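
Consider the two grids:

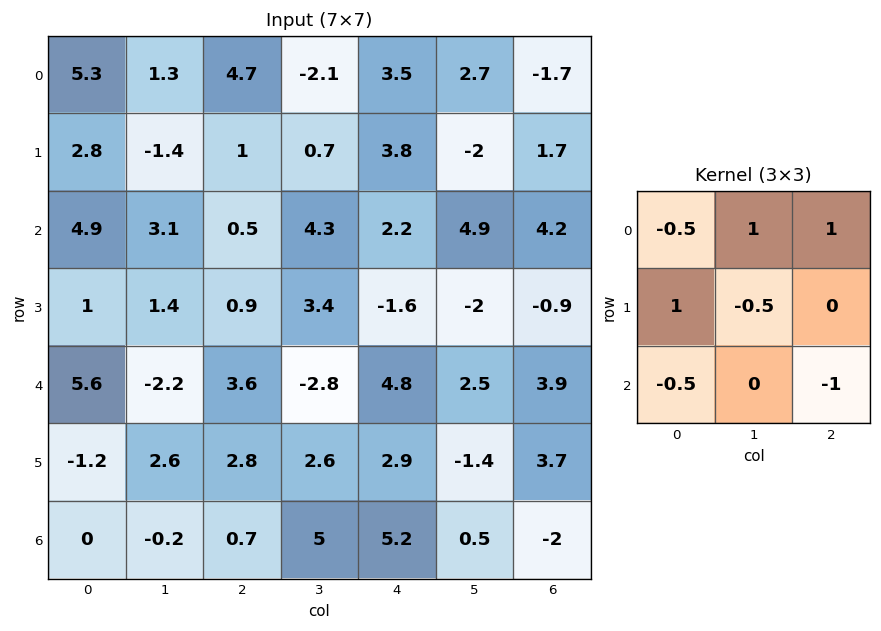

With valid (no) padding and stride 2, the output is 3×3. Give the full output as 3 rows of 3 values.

3.9 -2.75 -1.25
-4.95 -1.15 1.1
-4.6 -3.85 7

Output[0,0]: The receptive field on the input at this output position is [5.3 1.3 4.7 / 2.8 -1.4 1 / 4.9 3.1 0.5]. Elementwise product with the kernel and sum: 5.3·-0.5 + 1.3·1 + 4.7·1 + 2.8·1 + -1.4·-0.5 + 4.9·-0.5 + 0.5·-1.
Output[0,1]: The receptive field on the input at this output position is [4.7 -2.1 3.5 / 1 0.7 3.8 / 0.5 4.3 2.2]. Elementwise product with the kernel and sum: 4.7·-0.5 + -2.1·1 + 3.5·1 + 1·1 + 0.7·-0.5 + 0.5·-0.5 + 2.2·-1.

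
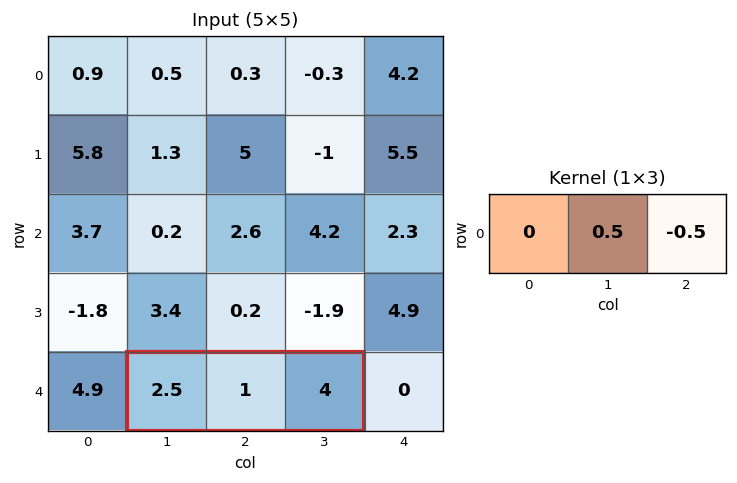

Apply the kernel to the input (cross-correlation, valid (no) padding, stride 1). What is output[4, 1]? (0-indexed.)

-1.5

The receptive field on the input at this output position is [2.5 1 4]. Elementwise product with the kernel and sum: 1·0.5 + 4·-0.5.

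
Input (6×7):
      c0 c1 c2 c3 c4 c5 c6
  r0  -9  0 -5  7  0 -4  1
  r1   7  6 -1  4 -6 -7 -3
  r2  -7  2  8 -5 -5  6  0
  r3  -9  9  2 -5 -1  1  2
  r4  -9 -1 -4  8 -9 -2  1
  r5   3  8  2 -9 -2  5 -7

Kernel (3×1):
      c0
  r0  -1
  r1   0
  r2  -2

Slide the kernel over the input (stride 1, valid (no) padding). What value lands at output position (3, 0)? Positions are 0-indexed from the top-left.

3

The receptive field on the input at this output position is [-9 / -9 / 3]. Elementwise product with the kernel and sum: -9·-1 + 3·-2.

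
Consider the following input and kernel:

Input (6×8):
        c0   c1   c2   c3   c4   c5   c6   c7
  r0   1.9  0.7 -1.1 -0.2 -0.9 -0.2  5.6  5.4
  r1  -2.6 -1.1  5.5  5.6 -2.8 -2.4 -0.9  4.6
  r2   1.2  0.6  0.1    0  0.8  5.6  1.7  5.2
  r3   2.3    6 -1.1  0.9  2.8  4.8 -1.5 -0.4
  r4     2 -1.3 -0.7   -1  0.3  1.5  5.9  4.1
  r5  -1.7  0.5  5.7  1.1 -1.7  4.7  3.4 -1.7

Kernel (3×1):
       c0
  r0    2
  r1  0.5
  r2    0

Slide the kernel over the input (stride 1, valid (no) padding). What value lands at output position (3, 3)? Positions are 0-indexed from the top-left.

1.3

The receptive field on the input at this output position is [0.9 / -1 / 1.1]. Elementwise product with the kernel and sum: 0.9·2 + -1·0.5.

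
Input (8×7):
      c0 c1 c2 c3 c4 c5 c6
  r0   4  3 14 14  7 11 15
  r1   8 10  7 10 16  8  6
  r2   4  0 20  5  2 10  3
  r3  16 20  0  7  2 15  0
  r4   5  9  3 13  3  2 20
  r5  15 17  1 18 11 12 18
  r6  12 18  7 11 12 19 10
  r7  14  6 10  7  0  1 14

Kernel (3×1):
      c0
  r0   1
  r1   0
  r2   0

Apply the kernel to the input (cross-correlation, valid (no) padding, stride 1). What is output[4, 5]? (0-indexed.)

2

The receptive field on the input at this output position is [2 / 12 / 19]. Elementwise product with the kernel and sum: 2·1.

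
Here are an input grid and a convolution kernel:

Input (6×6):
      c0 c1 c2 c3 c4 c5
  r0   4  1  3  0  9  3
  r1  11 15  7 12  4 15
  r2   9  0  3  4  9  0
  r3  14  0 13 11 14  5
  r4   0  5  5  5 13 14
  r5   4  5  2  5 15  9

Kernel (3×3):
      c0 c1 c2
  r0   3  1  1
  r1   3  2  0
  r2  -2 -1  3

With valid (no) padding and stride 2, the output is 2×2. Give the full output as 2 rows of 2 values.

70 80
82 107

Output[0,0]: The receptive field on the input at this output position is [4 1 3 / 11 15 7 / 9 0 3]. Elementwise product with the kernel and sum: 4·3 + 1·1 + 3·1 + 11·3 + 15·2 + 9·-2 + 0·-1 + 3·3.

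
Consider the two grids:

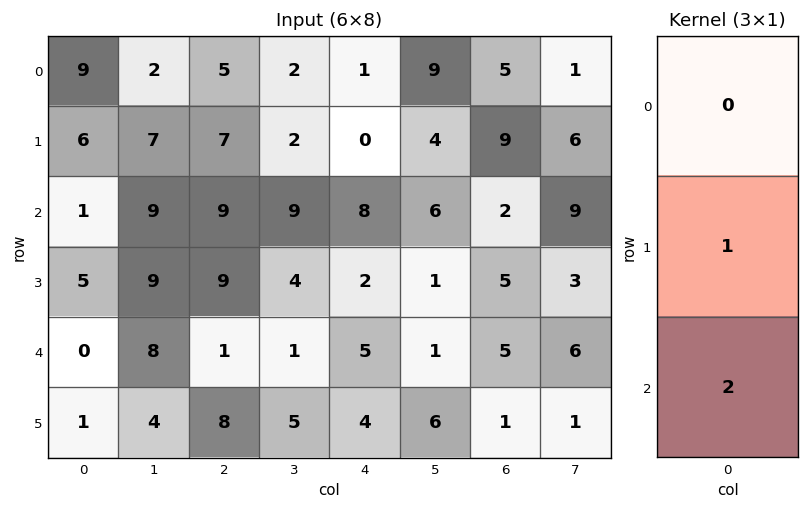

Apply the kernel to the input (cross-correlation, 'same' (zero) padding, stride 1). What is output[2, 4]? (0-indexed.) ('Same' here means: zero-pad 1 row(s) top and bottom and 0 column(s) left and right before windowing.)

12

The receptive field on the zero-padded input at this output position is [0 / 8 / 2]. Elementwise product with the kernel and sum: 8·1 + 2·2.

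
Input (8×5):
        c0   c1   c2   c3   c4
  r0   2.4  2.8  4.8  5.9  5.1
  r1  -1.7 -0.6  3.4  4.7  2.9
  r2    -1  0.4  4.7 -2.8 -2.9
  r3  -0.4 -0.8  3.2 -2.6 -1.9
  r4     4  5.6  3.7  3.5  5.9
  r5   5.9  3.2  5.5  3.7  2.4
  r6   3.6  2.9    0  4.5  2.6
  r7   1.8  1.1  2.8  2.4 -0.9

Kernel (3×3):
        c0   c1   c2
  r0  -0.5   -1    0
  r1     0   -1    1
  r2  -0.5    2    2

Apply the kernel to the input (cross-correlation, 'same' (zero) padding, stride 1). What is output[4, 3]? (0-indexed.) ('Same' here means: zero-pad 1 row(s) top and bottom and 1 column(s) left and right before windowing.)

The receptive field on the zero-padded input at this output position is [3.2 -2.6 -1.9 / 3.7 3.5 5.9 / 5.5 3.7 2.4]. Elementwise product with the kernel and sum: 3.2·-0.5 + -2.6·-1 + 3.5·-1 + 5.9·1 + 5.5·-0.5 + 3.7·2 + 2.4·2.

12.85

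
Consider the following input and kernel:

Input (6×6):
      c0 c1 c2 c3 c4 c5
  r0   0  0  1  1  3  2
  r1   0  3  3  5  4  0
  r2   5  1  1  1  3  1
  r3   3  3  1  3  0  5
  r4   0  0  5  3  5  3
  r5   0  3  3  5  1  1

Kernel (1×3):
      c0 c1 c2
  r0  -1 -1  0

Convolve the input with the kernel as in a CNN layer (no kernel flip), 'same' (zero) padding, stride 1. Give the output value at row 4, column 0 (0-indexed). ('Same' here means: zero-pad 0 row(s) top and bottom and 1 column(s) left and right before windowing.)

The receptive field on the zero-padded input at this output position is [0 0 0]. Elementwise product with the kernel and sum: 0·-1 + 0·-1.

0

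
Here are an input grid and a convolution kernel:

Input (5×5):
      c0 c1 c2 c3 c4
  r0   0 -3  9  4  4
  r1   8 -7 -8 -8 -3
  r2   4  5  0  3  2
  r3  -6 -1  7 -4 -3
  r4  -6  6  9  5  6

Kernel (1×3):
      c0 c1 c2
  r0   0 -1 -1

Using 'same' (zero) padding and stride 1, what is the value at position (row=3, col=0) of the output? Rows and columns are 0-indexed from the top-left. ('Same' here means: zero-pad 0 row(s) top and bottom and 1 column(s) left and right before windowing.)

The receptive field on the zero-padded input at this output position is [0 -6 -1]. Elementwise product with the kernel and sum: -6·-1 + -1·-1.

7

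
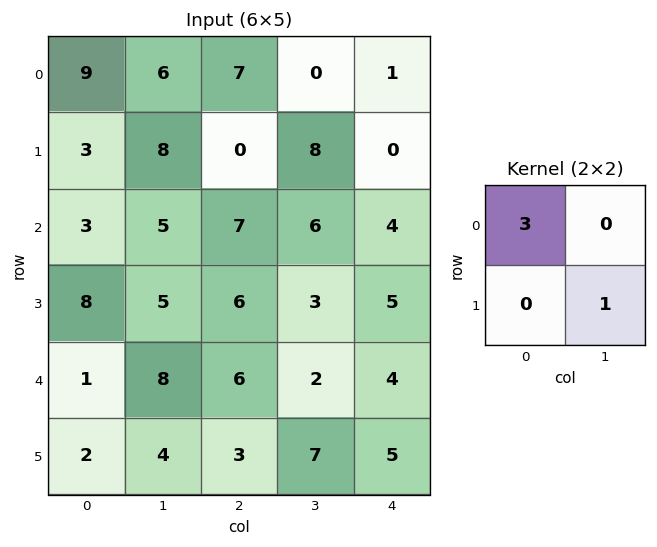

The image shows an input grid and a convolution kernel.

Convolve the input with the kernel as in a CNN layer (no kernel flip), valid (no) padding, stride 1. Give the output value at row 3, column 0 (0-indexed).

32

The receptive field on the input at this output position is [8 5 / 1 8]. Elementwise product with the kernel and sum: 8·3 + 8·1.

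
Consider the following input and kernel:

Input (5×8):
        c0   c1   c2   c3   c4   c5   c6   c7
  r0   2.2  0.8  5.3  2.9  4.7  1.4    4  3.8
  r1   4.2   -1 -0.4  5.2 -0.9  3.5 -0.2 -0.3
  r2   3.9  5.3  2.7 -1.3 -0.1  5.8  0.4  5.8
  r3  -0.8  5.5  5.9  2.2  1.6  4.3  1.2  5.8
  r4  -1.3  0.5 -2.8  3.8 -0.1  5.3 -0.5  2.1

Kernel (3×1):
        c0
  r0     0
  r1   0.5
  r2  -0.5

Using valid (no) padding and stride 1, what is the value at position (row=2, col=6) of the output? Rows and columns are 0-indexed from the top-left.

0.85

The receptive field on the input at this output position is [0.4 / 1.2 / -0.5]. Elementwise product with the kernel and sum: 1.2·0.5 + -0.5·-0.5.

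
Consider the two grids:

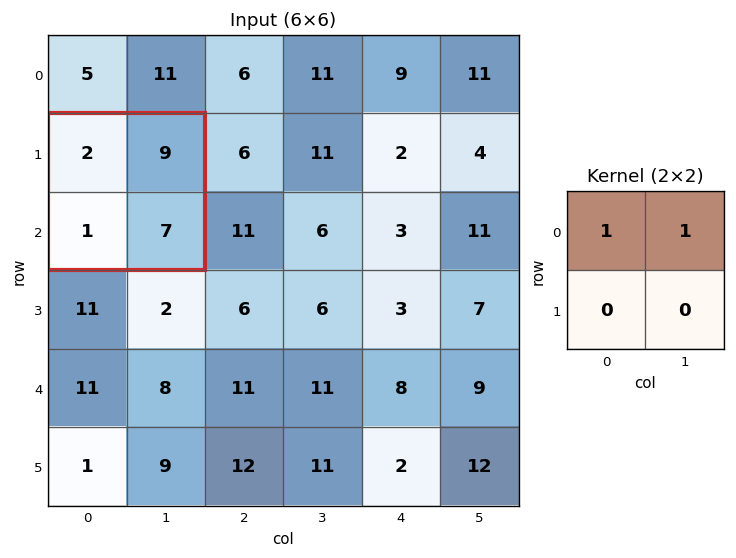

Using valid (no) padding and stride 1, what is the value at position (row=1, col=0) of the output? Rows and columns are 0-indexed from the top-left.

11

The receptive field on the input at this output position is [2 9 / 1 7]. Elementwise product with the kernel and sum: 2·1 + 9·1.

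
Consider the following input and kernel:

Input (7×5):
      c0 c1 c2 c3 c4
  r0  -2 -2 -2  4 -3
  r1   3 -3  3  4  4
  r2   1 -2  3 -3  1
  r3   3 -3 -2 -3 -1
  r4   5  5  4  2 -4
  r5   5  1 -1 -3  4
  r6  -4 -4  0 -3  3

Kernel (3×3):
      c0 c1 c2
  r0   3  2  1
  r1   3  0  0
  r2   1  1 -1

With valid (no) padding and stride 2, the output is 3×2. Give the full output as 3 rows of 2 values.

Output[0,0]: The receptive field on the input at this output position is [-2 -2 -2 / 3 -3 3 / 1 -2 3]. Elementwise product with the kernel and sum: -2·3 + -2·2 + -2·1 + 3·3 + 1·1 + -2·1 + 3·-1.
Output[0,1]: The receptive field on the input at this output position is [-2 4 -3 / 3 4 4 / 3 -3 1]. Elementwise product with the kernel and sum: -2·3 + 4·2 + -3·1 + 3·3 + 3·1 + -3·1 + 1·-1.

-7 7
17 8
36 3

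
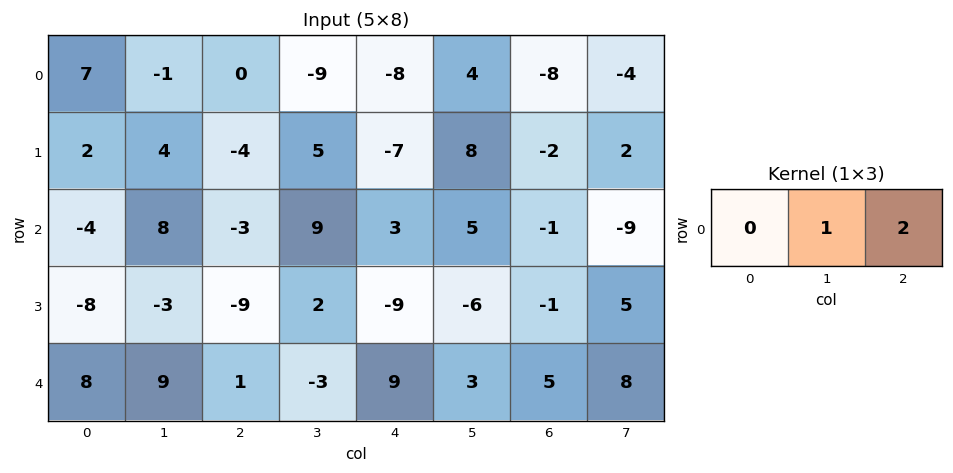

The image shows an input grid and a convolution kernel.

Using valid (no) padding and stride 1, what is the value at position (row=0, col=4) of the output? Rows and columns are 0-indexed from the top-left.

-12

The receptive field on the input at this output position is [-8 4 -8]. Elementwise product with the kernel and sum: 4·1 + -8·2.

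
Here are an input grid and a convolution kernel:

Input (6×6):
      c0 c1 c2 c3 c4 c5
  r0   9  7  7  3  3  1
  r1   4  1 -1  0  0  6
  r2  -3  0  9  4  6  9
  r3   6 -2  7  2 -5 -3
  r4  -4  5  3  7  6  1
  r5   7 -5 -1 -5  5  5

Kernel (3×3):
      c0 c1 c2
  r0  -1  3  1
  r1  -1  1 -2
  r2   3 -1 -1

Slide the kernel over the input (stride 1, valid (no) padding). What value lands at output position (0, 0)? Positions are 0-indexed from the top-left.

The receptive field on the input at this output position is [9 7 7 / 4 1 -1 / -3 0 9]. Elementwise product with the kernel and sum: 9·-1 + 7·3 + 7·1 + 4·-1 + 1·1 + -1·-2 + -3·3 + 0·-1 + 9·-1.

0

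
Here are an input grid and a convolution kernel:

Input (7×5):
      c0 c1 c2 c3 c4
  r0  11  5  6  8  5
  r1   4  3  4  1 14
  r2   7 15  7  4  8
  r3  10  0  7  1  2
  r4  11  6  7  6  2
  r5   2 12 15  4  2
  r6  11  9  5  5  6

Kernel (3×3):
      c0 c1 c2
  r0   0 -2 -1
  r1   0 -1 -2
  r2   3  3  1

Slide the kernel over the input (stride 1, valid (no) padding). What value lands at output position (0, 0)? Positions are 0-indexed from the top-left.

The receptive field on the input at this output position is [11 5 6 / 4 3 4 / 7 15 7]. Elementwise product with the kernel and sum: 5·-2 + 6·-1 + 3·-1 + 4·-2 + 7·3 + 15·3 + 7·1.

46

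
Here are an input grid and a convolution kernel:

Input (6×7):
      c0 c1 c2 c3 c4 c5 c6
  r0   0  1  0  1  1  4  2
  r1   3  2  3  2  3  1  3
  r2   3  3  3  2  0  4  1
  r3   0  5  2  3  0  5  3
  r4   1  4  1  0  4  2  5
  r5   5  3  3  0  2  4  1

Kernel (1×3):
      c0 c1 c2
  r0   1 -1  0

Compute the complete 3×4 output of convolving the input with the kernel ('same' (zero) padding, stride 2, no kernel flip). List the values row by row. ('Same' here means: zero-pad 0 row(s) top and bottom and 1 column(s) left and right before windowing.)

Output[0,0]: The receptive field on the zero-padded input at this output position is [0 0 1]. Elementwise product with the kernel and sum: 0·1 + 0·-1.
Output[0,1]: The receptive field on the zero-padded input at this output position is [1 0 1]. Elementwise product with the kernel and sum: 1·1 + 0·-1.

0 1 0 2
-3 0 2 3
-1 3 -4 -3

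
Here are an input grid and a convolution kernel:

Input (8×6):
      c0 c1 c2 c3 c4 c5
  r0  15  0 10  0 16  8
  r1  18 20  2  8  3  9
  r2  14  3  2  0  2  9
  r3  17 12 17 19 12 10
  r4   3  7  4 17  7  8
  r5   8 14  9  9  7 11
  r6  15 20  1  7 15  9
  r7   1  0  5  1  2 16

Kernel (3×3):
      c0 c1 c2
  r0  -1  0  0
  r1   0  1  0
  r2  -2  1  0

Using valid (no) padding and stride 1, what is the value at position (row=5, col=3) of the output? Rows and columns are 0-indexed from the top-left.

6

The receptive field on the input at this output position is [9 7 11 / 7 15 9 / 1 2 16]. Elementwise product with the kernel and sum: 9·-1 + 15·1 + 1·-2 + 2·1.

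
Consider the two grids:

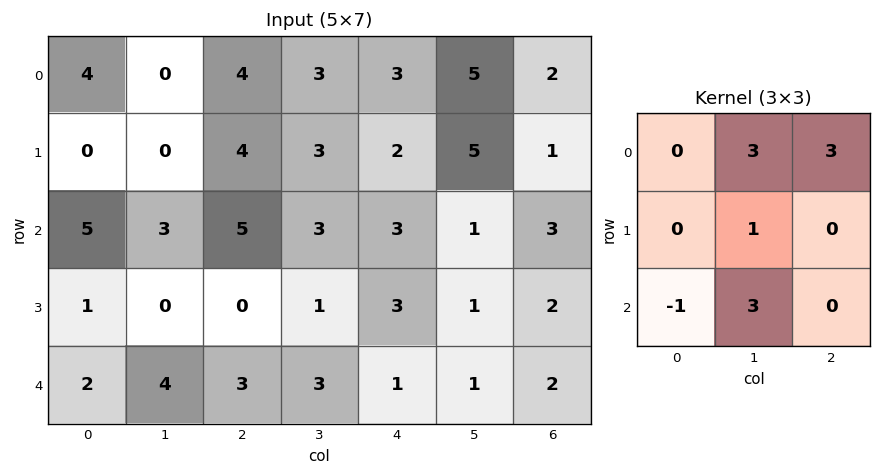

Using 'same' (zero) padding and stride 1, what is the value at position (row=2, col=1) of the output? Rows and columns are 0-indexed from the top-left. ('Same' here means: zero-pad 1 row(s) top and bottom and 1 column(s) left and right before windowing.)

14

The receptive field on the zero-padded input at this output position is [0 0 4 / 5 3 5 / 1 0 0]. Elementwise product with the kernel and sum: 0·3 + 4·3 + 3·1 + 1·-1 + 0·3.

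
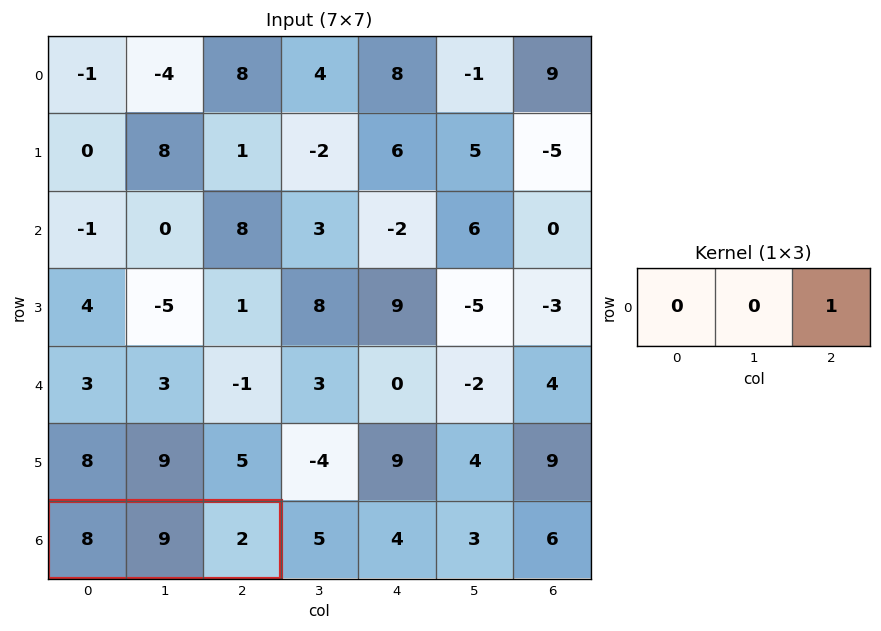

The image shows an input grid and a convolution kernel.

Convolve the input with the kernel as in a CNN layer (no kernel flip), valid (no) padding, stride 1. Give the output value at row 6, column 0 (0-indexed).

The receptive field on the input at this output position is [8 9 2]. Elementwise product with the kernel and sum: 2·1.

2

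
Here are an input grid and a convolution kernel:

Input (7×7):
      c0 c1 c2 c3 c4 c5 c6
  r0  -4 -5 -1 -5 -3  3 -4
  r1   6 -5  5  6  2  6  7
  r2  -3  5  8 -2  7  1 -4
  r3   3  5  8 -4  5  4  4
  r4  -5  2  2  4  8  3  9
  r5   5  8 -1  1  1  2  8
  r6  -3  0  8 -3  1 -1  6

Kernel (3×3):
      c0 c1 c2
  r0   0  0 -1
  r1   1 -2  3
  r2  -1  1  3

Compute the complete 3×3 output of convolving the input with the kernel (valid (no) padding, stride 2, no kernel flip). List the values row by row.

Output[0,0]: The receptive field on the input at this output position is [-4 -5 -1 / 6 -5 5 / -3 5 8]. Elementwise product with the kernel and sum: -1·-1 + 6·1 + -5·-2 + 5·3 + -3·-1 + 5·1 + 8·3.
Output[0,1]: The receptive field on the input at this output position is [-1 -5 -3 / 5 6 2 / 8 -2 7]. Elementwise product with the kernel and sum: -3·-1 + 5·1 + 6·-2 + 2·3 + 8·-1 + -2·1 + 7·3.

64 13 -3
22 50 35
11 -16 28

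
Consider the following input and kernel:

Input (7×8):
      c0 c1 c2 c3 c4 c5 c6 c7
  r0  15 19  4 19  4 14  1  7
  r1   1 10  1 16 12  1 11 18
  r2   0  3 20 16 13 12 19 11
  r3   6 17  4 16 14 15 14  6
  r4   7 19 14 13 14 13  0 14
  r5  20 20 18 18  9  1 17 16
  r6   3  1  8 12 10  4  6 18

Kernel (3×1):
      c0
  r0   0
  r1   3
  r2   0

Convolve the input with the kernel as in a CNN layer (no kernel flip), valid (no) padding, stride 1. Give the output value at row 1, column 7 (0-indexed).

The receptive field on the input at this output position is [18 / 11 / 6]. Elementwise product with the kernel and sum: 11·3.

33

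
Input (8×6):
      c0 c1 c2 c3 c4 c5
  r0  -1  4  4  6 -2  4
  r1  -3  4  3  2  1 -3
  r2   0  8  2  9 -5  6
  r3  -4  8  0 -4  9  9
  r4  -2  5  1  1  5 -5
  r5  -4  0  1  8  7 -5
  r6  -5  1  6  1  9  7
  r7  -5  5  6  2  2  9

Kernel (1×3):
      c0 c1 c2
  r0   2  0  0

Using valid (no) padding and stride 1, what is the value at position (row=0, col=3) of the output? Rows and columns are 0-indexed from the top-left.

12

The receptive field on the input at this output position is [6 -2 4]. Elementwise product with the kernel and sum: 6·2.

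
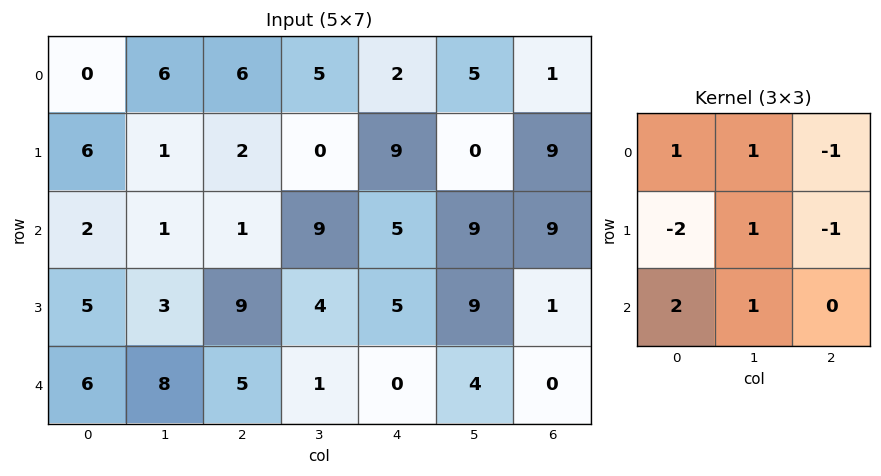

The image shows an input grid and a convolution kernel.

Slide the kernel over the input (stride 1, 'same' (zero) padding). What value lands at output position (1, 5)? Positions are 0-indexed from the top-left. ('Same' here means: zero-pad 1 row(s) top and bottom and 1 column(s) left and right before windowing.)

-2

The receptive field on the zero-padded input at this output position is [2 5 1 / 9 0 9 / 5 9 9]. Elementwise product with the kernel and sum: 2·1 + 5·1 + 1·-1 + 9·-2 + 0·1 + 9·-1 + 5·2 + 9·1.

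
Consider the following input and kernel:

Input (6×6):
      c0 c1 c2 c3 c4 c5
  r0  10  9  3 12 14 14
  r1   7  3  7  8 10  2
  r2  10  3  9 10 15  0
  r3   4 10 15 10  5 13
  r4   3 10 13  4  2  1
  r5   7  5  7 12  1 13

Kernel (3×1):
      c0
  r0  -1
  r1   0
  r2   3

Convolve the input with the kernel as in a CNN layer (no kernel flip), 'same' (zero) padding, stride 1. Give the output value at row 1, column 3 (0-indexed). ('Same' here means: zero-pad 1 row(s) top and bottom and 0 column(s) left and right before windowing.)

The receptive field on the zero-padded input at this output position is [12 / 8 / 10]. Elementwise product with the kernel and sum: 12·-1 + 10·3.

18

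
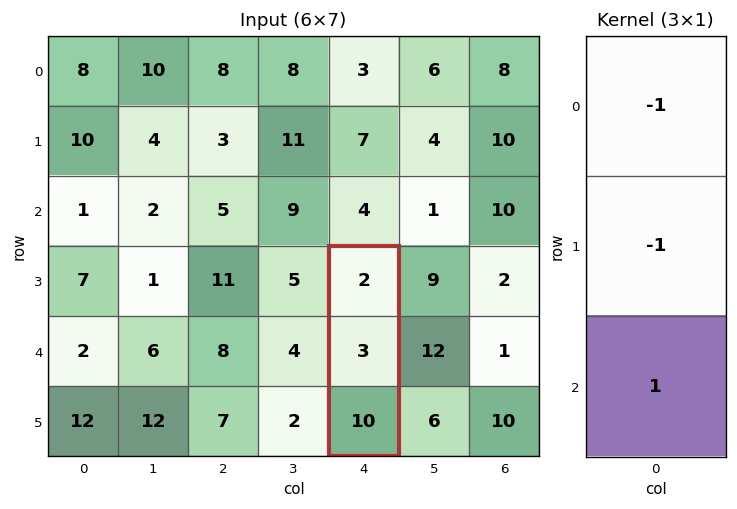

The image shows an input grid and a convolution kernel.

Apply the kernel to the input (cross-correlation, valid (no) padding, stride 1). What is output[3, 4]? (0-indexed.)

5

The receptive field on the input at this output position is [2 / 3 / 10]. Elementwise product with the kernel and sum: 2·-1 + 3·-1 + 10·1.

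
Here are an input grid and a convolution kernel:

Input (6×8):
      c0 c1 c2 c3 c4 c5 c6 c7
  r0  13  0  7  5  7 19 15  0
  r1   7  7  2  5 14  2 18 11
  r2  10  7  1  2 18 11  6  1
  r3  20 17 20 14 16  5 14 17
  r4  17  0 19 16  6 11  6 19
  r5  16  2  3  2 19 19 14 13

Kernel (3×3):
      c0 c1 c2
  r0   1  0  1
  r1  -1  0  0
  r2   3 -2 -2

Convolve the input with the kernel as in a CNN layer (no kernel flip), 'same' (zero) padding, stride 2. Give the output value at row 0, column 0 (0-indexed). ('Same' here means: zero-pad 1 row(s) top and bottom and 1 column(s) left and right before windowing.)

-28

The receptive field on the zero-padded input at this output position is [0 0 0 / 0 13 0 / 0 7 7]. Elementwise product with the kernel and sum: 0·1 + 0·1 + 0·-1 + 0·3 + 7·-2 + 7·-2.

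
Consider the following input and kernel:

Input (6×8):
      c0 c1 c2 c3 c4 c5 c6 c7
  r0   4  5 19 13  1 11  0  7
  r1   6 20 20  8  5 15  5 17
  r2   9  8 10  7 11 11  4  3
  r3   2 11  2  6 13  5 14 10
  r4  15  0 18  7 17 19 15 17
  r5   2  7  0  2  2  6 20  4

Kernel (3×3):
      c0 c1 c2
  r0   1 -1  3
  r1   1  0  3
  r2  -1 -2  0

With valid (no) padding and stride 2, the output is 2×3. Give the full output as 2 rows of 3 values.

97 20 -23
24 45 12

Output[0,0]: The receptive field on the input at this output position is [4 5 19 / 6 20 20 / 9 8 10]. Elementwise product with the kernel and sum: 4·1 + 5·-1 + 19·3 + 6·1 + 20·3 + 9·-1 + 8·-2.
Output[0,1]: The receptive field on the input at this output position is [19 13 1 / 20 8 5 / 10 7 11]. Elementwise product with the kernel and sum: 19·1 + 13·-1 + 1·3 + 20·1 + 5·3 + 10·-1 + 7·-2.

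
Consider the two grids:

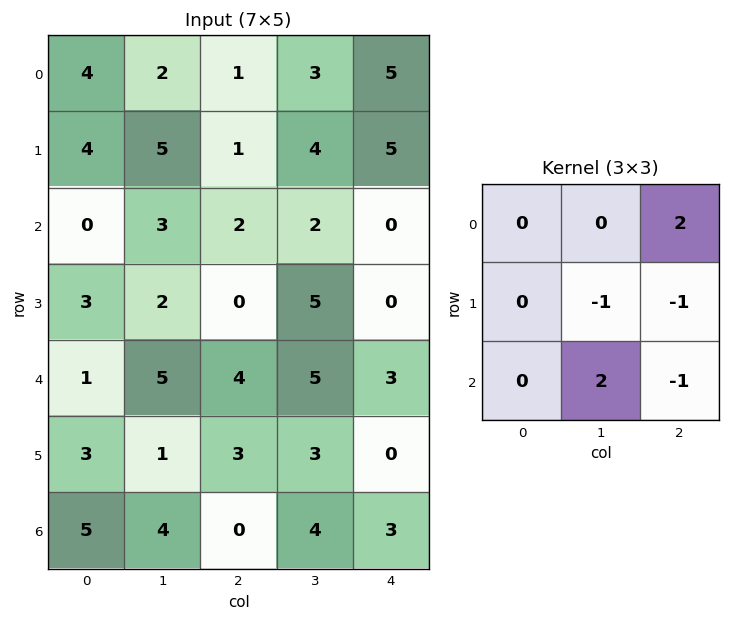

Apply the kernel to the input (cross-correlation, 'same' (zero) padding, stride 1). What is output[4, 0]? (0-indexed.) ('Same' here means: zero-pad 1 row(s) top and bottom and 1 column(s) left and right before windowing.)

The receptive field on the zero-padded input at this output position is [0 3 2 / 0 1 5 / 0 3 1]. Elementwise product with the kernel and sum: 2·2 + 1·-1 + 5·-1 + 3·2 + 1·-1.

3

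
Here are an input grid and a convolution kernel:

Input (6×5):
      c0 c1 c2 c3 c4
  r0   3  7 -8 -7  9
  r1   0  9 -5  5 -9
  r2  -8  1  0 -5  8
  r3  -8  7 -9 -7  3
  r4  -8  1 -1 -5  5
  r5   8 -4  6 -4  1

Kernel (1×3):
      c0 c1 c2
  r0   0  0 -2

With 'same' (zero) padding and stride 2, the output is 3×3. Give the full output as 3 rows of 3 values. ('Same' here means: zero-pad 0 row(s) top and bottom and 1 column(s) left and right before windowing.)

-14 14 0
-2 10 0
-2 10 0

Output[0,0]: The receptive field on the zero-padded input at this output position is [0 3 7]. Elementwise product with the kernel and sum: 7·-2.
Output[0,1]: The receptive field on the zero-padded input at this output position is [7 -8 -7]. Elementwise product with the kernel and sum: -7·-2.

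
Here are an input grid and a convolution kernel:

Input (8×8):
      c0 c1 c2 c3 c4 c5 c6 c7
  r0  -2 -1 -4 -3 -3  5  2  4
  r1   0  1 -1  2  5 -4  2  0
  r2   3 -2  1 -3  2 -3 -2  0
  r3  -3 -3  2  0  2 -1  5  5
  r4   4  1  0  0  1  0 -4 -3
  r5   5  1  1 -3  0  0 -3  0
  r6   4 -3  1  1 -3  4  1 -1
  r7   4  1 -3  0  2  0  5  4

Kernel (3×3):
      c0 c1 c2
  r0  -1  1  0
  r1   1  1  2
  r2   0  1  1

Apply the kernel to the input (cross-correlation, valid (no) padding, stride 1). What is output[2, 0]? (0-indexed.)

The receptive field on the input at this output position is [3 -2 1 / -3 -3 2 / 4 1 0]. Elementwise product with the kernel and sum: 3·-1 + -2·1 + -3·1 + -3·1 + 2·2 + 1·1 + 0·1.

-6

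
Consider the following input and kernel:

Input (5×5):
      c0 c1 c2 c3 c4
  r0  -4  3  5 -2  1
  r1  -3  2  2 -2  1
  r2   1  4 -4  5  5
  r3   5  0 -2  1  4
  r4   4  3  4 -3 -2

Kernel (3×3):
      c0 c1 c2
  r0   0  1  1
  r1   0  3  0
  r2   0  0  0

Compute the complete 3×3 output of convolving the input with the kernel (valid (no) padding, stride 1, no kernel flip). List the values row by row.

14 9 -7
16 -12 14
0 -5 13

Output[0,0]: The receptive field on the input at this output position is [-4 3 5 / -3 2 2 / 1 4 -4]. Elementwise product with the kernel and sum: 3·1 + 5·1 + 2·3.
Output[0,1]: The receptive field on the input at this output position is [3 5 -2 / 2 2 -2 / 4 -4 5]. Elementwise product with the kernel and sum: 5·1 + -2·1 + 2·3.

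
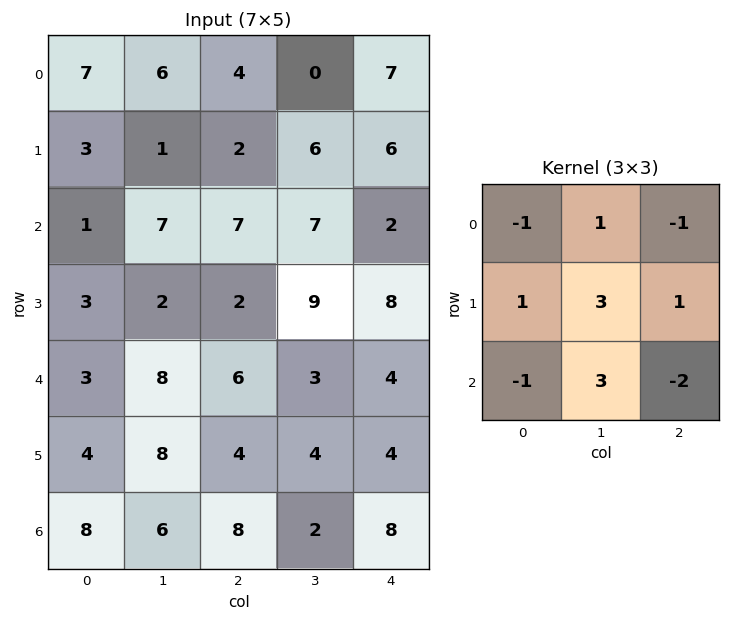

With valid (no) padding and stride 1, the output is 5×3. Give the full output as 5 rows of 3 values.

Output[0,0]: The receptive field on the input at this output position is [7 6 4 / 3 1 2 / 1 7 7]. Elementwise product with the kernel and sum: 7·-1 + 6·1 + 4·-1 + 3·1 + 1·3 + 2·1 + 1·-1 + 7·3 + 7·-2.
Output[0,1]: The receptive field on the input at this output position is [6 4 0 / 1 2 6 / 7 7 7]. Elementwise product with the kernel and sum: 6·-1 + 4·1 + 0·-1 + 1·1 + 2·3 + 6·1 + 7·-1 + 7·3 + 7·-2.

9 11 25
24 16 37
19 14 30
42 16 18
25 33 -5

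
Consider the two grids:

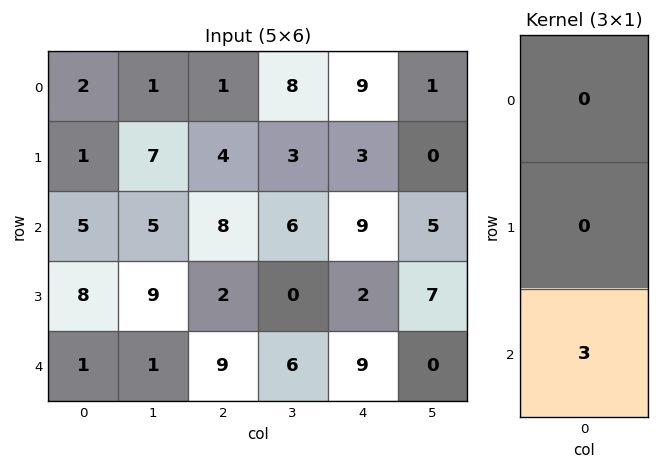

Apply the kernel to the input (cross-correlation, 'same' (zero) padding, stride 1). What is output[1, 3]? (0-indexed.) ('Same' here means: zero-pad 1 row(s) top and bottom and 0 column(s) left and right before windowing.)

The receptive field on the zero-padded input at this output position is [8 / 3 / 6]. Elementwise product with the kernel and sum: 6·3.

18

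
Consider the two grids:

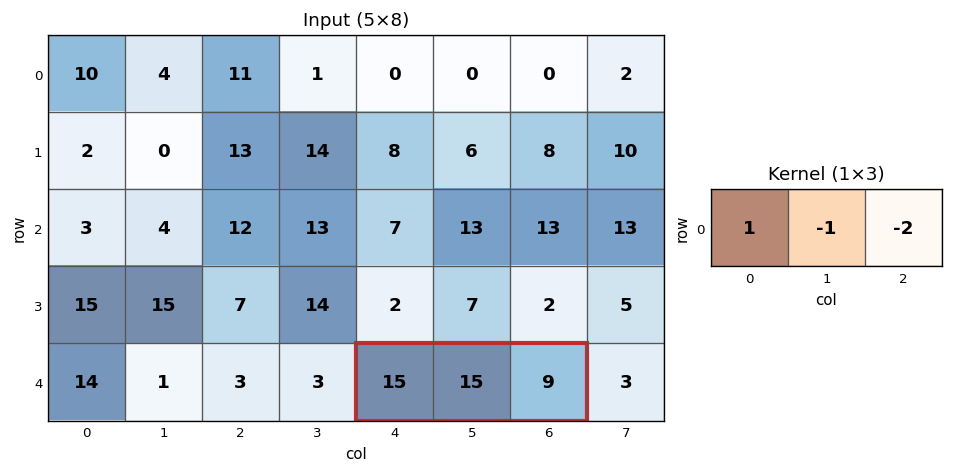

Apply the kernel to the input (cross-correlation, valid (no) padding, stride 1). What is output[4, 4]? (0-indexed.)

The receptive field on the input at this output position is [15 15 9]. Elementwise product with the kernel and sum: 15·1 + 15·-1 + 9·-2.

-18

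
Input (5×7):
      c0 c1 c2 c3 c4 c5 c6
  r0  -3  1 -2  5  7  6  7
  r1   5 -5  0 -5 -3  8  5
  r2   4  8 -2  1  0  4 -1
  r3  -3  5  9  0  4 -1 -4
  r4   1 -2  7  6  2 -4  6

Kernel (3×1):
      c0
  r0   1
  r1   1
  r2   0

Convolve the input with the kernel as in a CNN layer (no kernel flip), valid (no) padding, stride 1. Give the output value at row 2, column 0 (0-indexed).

1

The receptive field on the input at this output position is [4 / -3 / 1]. Elementwise product with the kernel and sum: 4·1 + -3·1.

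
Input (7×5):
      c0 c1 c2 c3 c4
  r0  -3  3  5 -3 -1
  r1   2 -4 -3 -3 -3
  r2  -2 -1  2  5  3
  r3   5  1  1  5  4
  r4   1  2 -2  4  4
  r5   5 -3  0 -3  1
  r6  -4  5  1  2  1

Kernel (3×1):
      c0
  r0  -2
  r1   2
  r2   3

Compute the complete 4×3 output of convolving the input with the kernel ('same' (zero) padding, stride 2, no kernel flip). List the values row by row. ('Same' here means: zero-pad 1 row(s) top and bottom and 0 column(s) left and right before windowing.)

0 1 -11
7 13 24
7 -6 3
-18 2 0

Output[0,0]: The receptive field on the zero-padded input at this output position is [0 / -3 / 2]. Elementwise product with the kernel and sum: 0·-2 + -3·2 + 2·3.
Output[0,1]: The receptive field on the zero-padded input at this output position is [0 / 5 / -3]. Elementwise product with the kernel and sum: 0·-2 + 5·2 + -3·3.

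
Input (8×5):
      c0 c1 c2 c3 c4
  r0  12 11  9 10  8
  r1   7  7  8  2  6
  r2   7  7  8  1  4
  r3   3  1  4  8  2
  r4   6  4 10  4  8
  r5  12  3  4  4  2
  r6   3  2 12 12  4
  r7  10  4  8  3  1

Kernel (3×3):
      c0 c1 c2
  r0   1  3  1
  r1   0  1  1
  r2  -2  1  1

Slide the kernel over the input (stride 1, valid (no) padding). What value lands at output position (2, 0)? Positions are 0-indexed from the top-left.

The receptive field on the input at this output position is [7 7 8 / 3 1 4 / 6 4 10]. Elementwise product with the kernel and sum: 7·1 + 7·3 + 8·1 + 1·1 + 4·1 + 6·-2 + 4·1 + 10·1.

43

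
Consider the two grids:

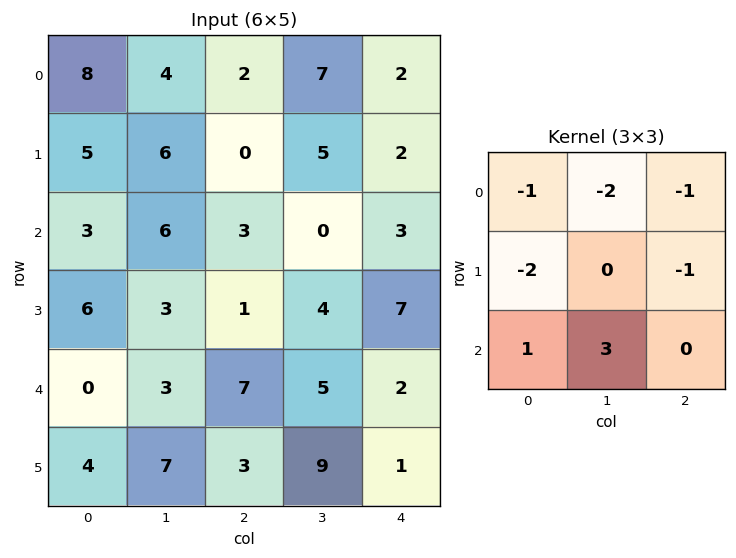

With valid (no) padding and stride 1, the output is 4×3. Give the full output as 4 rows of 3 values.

Output[0,0]: The receptive field on the input at this output position is [8 4 2 / 5 6 0 / 3 6 3]. Elementwise product with the kernel and sum: 8·-1 + 4·-2 + 2·-1 + 5·-2 + 0·-1 + 3·1 + 6·3.
Output[0,1]: The receptive field on the input at this output position is [4 2 7 / 6 0 5 / 6 3 0]. Elementwise product with the kernel and sum: 4·-1 + 2·-2 + 7·-1 + 6·-2 + 5·-1 + 6·1 + 3·3.

-7 -17 -17
-11 -17 -8
-22 2 7
5 -4 -2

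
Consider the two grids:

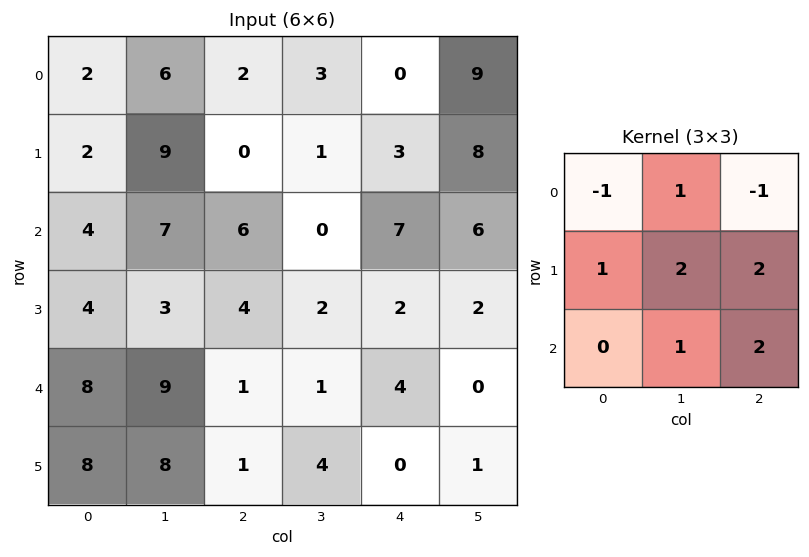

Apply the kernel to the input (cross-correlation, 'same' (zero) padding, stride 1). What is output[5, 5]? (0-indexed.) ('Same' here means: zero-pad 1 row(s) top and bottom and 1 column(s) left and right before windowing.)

-2

The receptive field on the zero-padded input at this output position is [4 0 0 / 0 1 0 / 0 0 0]. Elementwise product with the kernel and sum: 4·-1 + 0·1 + 0·-1 + 0·1 + 1·2 + 0·2 + 0·1 + 0·2.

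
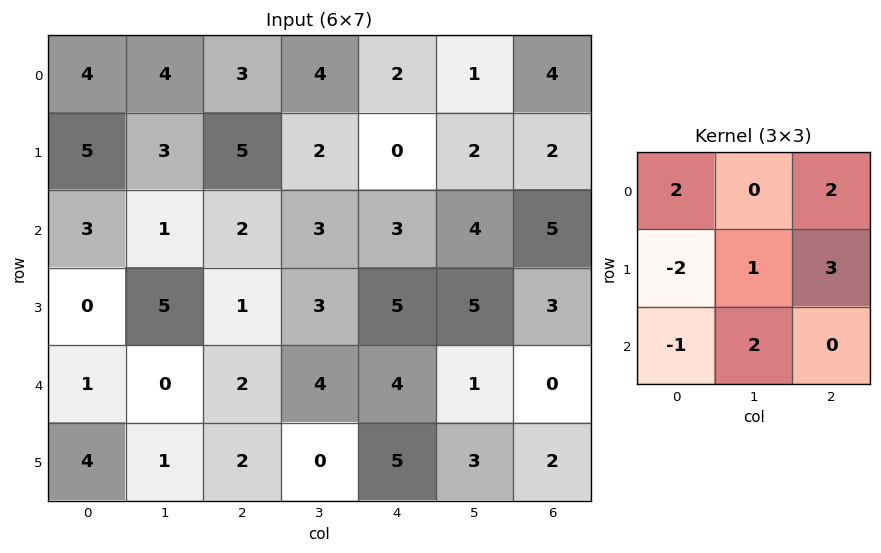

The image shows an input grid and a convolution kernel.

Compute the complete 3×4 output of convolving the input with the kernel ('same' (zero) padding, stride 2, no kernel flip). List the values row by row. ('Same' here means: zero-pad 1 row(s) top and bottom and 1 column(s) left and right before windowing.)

Output[0,0]: The receptive field on the zero-padded input at this output position is [0 0 0 / 0 4 4 / 0 5 3]. Elementwise product with the kernel and sum: 0·2 + 0·2 + 0·-2 + 4·1 + 4·3 + 0·-1 + 5·2.
Output[0,1]: The receptive field on the zero-padded input at this output position is [0 0 0 / 4 3 4 / 3 5 2]. Elementwise product with the kernel and sum: 0·2 + 0·2 + 4·-2 + 3·1 + 4·3 + 3·-1 + 5·2.

26 14 -5 4
12 16 24 2
19 33 25 9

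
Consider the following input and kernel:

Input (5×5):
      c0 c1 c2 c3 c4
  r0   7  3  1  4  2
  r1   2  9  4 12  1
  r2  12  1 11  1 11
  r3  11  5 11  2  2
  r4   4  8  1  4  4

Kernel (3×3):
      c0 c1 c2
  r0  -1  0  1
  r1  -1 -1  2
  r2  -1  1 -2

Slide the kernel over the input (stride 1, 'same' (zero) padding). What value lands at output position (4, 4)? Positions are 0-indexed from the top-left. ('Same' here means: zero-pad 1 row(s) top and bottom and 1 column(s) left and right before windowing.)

-10

The receptive field on the zero-padded input at this output position is [2 2 0 / 4 4 0 / 0 0 0]. Elementwise product with the kernel and sum: 2·-1 + 0·1 + 4·-1 + 4·-1 + 0·2 + 0·-1 + 0·1 + 0·-2.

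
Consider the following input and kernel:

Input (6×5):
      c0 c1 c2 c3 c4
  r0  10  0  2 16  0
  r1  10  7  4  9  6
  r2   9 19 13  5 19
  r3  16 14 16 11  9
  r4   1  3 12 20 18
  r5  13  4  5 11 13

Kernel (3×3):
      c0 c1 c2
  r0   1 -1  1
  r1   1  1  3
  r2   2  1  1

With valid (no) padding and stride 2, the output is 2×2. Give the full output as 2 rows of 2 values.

91 67
98 143

Output[0,0]: The receptive field on the input at this output position is [10 0 2 / 10 7 4 / 9 19 13]. Elementwise product with the kernel and sum: 10·1 + 0·-1 + 2·1 + 10·1 + 7·1 + 4·3 + 9·2 + 19·1 + 13·1.
Output[0,1]: The receptive field on the input at this output position is [2 16 0 / 4 9 6 / 13 5 19]. Elementwise product with the kernel and sum: 2·1 + 16·-1 + 0·1 + 4·1 + 9·1 + 6·3 + 13·2 + 5·1 + 19·1.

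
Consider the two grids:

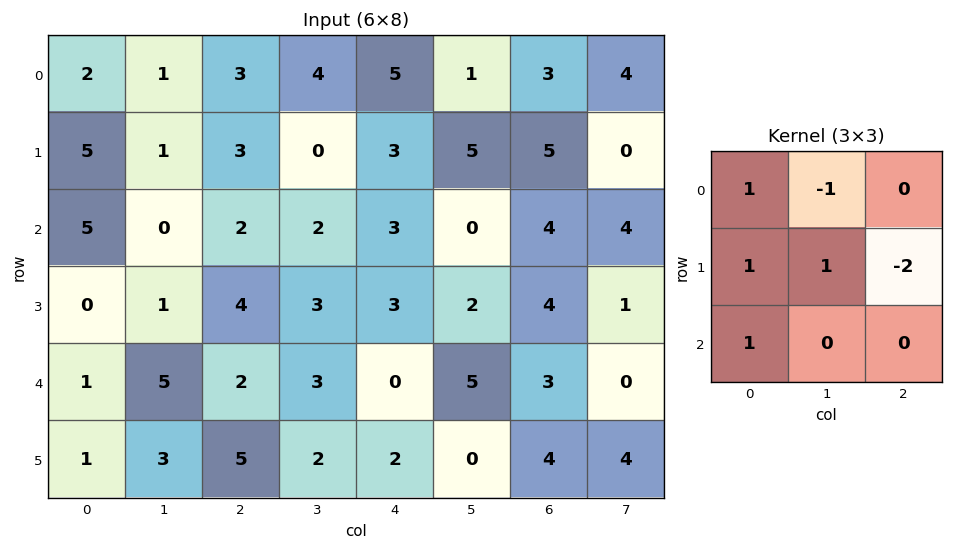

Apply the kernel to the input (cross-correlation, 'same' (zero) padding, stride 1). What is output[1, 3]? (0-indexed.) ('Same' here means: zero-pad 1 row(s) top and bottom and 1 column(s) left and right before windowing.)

The receptive field on the zero-padded input at this output position is [3 4 5 / 3 0 3 / 2 2 3]. Elementwise product with the kernel and sum: 3·1 + 4·-1 + 3·1 + 0·1 + 3·-2 + 2·1.

-2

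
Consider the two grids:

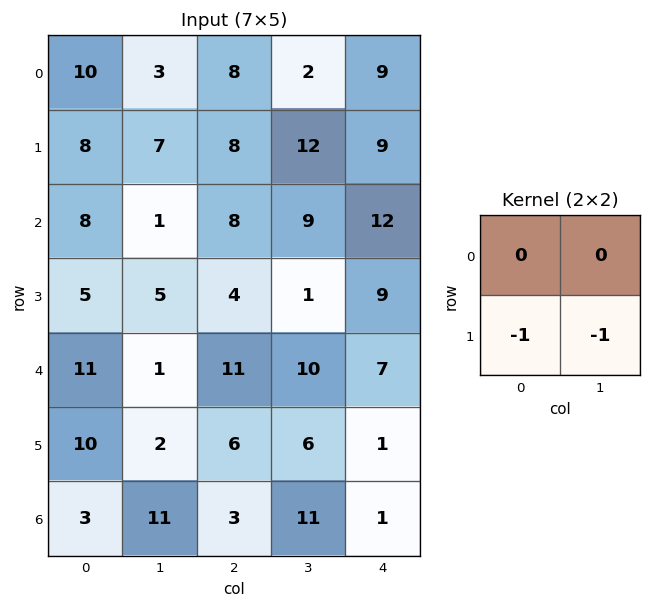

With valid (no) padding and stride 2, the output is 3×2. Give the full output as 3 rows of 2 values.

Output[0,0]: The receptive field on the input at this output position is [10 3 / 8 7]. Elementwise product with the kernel and sum: 8·-1 + 7·-1.

-15 -20
-10 -5
-12 -12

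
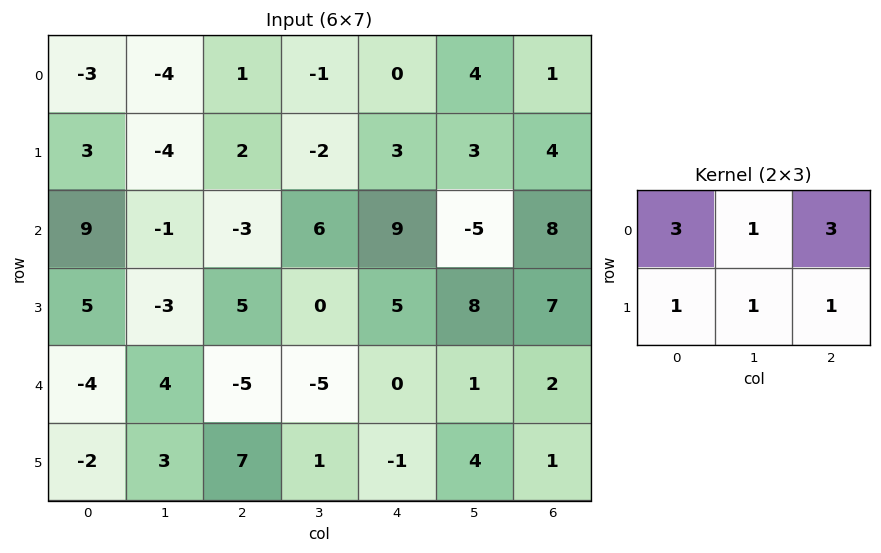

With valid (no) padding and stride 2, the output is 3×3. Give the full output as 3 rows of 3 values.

-9 5 17
24 34 66
-15 -13 11

Output[0,0]: The receptive field on the input at this output position is [-3 -4 1 / 3 -4 2]. Elementwise product with the kernel and sum: -3·3 + -4·1 + 1·3 + 3·1 + -4·1 + 2·1.
Output[0,1]: The receptive field on the input at this output position is [1 -1 0 / 2 -2 3]. Elementwise product with the kernel and sum: 1·3 + -1·1 + 0·3 + 2·1 + -2·1 + 3·1.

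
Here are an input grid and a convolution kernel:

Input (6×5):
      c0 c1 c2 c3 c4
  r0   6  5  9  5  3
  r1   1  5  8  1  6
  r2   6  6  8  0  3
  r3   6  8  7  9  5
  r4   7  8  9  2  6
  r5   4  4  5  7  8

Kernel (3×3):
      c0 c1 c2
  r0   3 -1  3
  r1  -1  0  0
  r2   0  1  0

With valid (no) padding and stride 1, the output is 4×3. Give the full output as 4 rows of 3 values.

45 24 23
24 11 42
38 11 28
28 41 25

Output[0,0]: The receptive field on the input at this output position is [6 5 9 / 1 5 8 / 6 6 8]. Elementwise product with the kernel and sum: 6·3 + 5·-1 + 9·3 + 1·-1 + 6·1.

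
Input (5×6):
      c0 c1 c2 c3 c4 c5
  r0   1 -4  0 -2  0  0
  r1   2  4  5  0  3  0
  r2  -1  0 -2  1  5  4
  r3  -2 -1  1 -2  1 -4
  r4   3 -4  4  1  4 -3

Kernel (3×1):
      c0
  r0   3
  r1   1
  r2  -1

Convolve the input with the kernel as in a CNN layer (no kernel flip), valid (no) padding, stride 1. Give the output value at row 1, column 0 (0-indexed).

7

The receptive field on the input at this output position is [2 / -1 / -2]. Elementwise product with the kernel and sum: 2·3 + -1·1 + -2·-1.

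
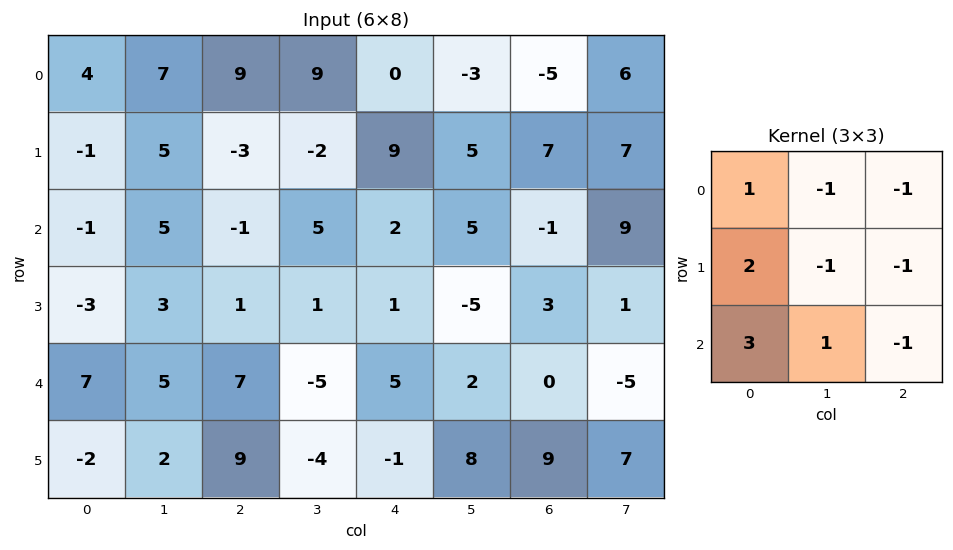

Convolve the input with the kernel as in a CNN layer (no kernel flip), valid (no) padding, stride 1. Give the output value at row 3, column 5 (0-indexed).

26

The receptive field on the input at this output position is [-5 3 1 / 2 0 -5 / 8 9 7]. Elementwise product with the kernel and sum: -5·1 + 3·-1 + 1·-1 + 2·2 + 0·-1 + -5·-1 + 8·3 + 9·1 + 7·-1.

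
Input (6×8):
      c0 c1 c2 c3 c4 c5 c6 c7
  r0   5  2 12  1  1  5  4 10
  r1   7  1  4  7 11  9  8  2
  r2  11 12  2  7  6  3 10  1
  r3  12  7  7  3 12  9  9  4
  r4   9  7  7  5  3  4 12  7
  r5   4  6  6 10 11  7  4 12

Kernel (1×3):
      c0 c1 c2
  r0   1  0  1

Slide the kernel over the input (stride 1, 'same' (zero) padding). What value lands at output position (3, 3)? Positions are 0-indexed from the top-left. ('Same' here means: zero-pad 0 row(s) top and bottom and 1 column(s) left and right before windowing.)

19

The receptive field on the zero-padded input at this output position is [7 3 12]. Elementwise product with the kernel and sum: 7·1 + 12·1.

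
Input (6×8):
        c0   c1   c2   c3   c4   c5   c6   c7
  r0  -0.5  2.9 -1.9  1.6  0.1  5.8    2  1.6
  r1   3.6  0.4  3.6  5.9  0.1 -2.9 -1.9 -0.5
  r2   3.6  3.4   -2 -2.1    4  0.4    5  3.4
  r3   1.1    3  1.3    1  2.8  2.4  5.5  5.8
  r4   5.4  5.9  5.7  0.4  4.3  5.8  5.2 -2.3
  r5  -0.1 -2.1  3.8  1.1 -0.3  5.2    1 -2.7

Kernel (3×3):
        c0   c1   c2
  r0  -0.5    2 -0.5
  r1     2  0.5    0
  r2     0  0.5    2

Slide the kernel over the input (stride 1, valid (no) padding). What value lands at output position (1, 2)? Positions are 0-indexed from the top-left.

11

The receptive field on the input at this output position is [3.6 5.9 0.1 / -2 -2.1 4 / 1.3 1 2.8]. Elementwise product with the kernel and sum: 3.6·-0.5 + 5.9·2 + 0.1·-0.5 + -2·2 + -2.1·0.5 + 1·0.5 + 2.8·2.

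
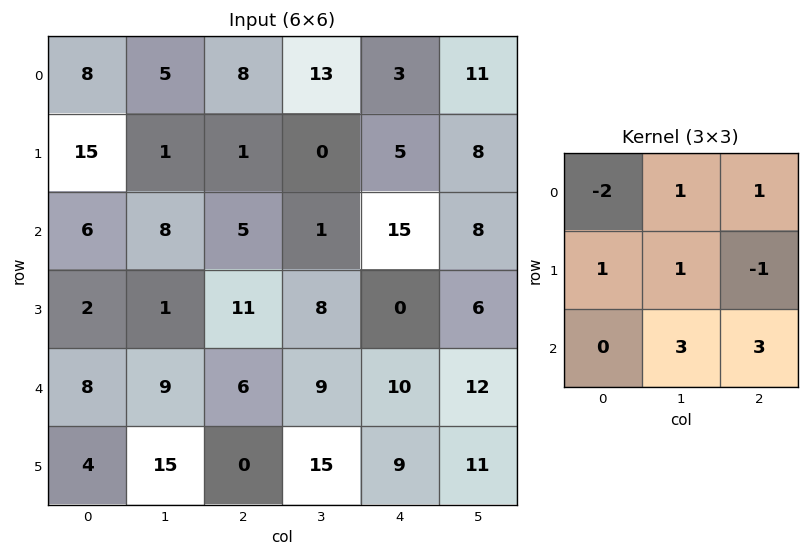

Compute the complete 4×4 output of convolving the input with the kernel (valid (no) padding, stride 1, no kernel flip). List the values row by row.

Output[0,0]: The receptive field on the input at this output position is [8 5 8 / 15 1 1 / 6 8 5]. Elementwise product with the kernel and sum: 8·-2 + 5·1 + 8·1 + 15·1 + 1·1 + 1·-1 + 8·3 + 5·3.
Output[0,1]: The receptive field on the input at this output position is [5 8 13 / 1 1 0 / 8 5 1]. Elementwise product with the kernel and sum: 5·-2 + 8·1 + 13·1 + 1·1 + 1·1 + 0·-1 + 5·3 + 1·3.

51 31 44 54
17 68 18 39
38 39 82 89
64 68 63 57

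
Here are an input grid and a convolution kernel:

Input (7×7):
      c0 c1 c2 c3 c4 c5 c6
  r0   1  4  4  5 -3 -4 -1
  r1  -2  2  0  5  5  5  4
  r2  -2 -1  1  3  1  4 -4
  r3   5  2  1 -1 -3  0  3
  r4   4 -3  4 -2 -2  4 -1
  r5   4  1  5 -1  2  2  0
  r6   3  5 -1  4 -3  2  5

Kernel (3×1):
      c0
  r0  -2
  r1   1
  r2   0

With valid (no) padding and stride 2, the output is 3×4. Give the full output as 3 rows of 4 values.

-4 -8 11 6
9 -1 -5 11
-4 -3 6 2

Output[0,0]: The receptive field on the input at this output position is [1 / -2 / -2]. Elementwise product with the kernel and sum: 1·-2 + -2·1.
Output[0,1]: The receptive field on the input at this output position is [4 / 0 / 1]. Elementwise product with the kernel and sum: 4·-2 + 0·1.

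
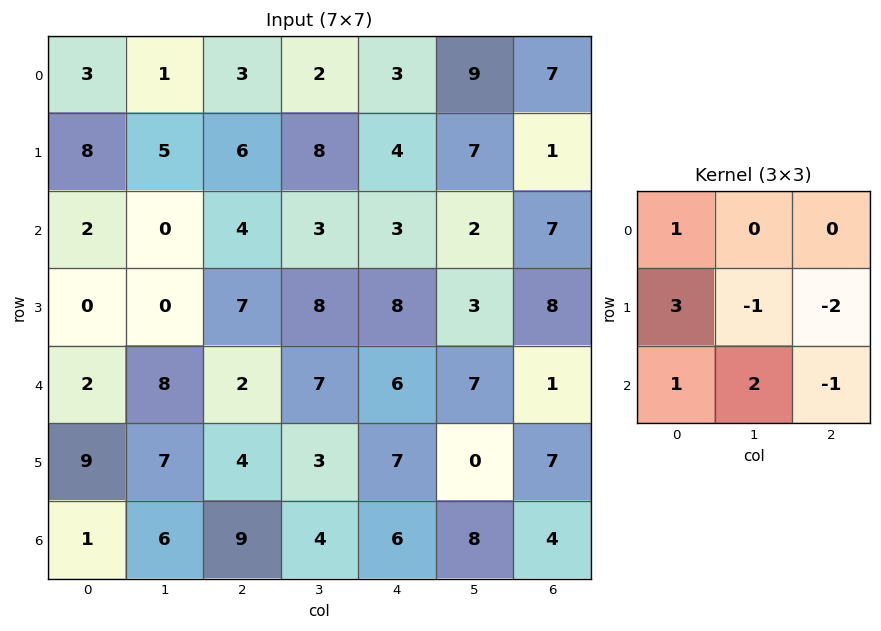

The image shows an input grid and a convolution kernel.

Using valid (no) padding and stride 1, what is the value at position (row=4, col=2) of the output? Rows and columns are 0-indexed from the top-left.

The receptive field on the input at this output position is [2 7 6 / 4 3 7 / 9 4 6]. Elementwise product with the kernel and sum: 2·1 + 4·3 + 3·-1 + 7·-2 + 9·1 + 4·2 + 6·-1.

8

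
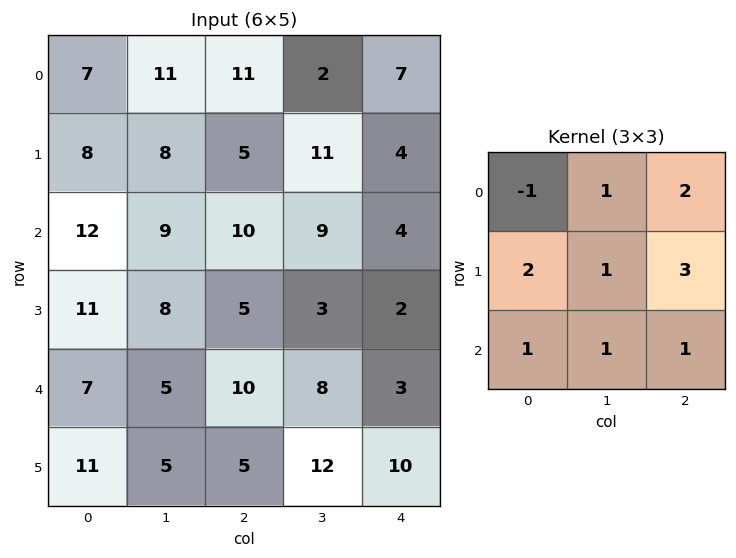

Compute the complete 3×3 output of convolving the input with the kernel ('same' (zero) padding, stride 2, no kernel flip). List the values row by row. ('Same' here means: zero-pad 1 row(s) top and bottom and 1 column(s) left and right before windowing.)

Output[0,0]: The receptive field on the zero-padded input at this output position is [0 0 0 / 0 7 11 / 0 8 8]. Elementwise product with the kernel and sum: 0·-1 + 0·1 + 0·2 + 0·2 + 7·1 + 11·3 + 0·1 + 8·1 + 8·1.

56 63 26
82 90 20
65 69 40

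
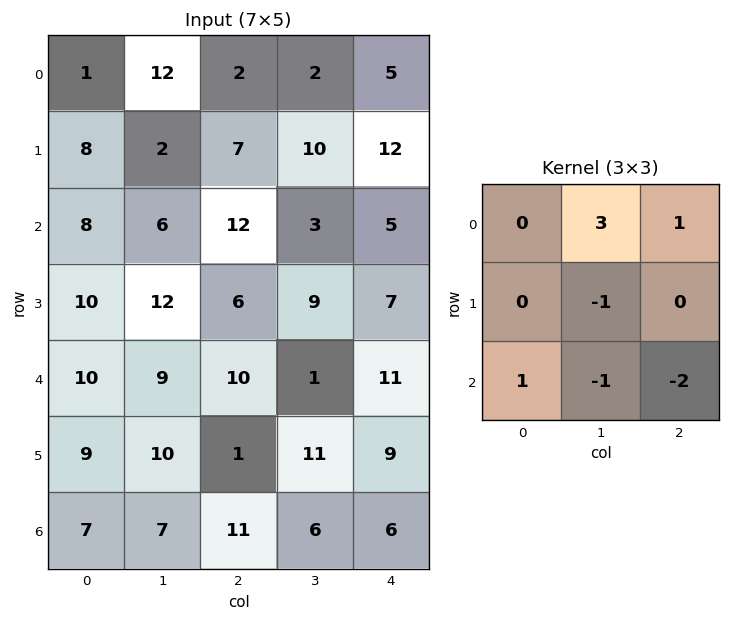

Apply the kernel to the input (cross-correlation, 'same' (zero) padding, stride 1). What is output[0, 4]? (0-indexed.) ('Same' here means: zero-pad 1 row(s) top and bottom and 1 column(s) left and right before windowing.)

The receptive field on the zero-padded input at this output position is [0 0 0 / 2 5 0 / 10 12 0]. Elementwise product with the kernel and sum: 0·3 + 0·1 + 5·-1 + 10·1 + 12·-1 + 0·-2.

-7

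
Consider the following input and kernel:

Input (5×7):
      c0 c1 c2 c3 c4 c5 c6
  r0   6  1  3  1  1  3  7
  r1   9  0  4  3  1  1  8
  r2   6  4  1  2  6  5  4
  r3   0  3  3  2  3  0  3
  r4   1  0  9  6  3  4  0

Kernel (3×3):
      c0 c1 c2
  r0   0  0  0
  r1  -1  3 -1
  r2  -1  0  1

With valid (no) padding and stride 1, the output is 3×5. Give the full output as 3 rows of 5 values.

-18 7 9 2 -8
8 -4 -1 9 5
14 10 -6 5 -9

Output[0,0]: The receptive field on the input at this output position is [6 1 3 / 9 0 4 / 6 4 1]. Elementwise product with the kernel and sum: 9·-1 + 0·3 + 4·-1 + 6·-1 + 1·1.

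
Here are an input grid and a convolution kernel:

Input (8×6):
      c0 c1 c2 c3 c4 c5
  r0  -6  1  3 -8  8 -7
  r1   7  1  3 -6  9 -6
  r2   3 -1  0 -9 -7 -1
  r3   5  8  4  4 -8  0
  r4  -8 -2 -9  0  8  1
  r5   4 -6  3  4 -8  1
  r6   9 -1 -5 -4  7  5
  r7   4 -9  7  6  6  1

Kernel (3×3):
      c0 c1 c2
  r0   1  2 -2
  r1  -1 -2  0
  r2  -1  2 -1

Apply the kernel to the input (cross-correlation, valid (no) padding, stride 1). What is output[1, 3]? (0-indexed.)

27

The receptive field on the input at this output position is [-6 9 -6 / -9 -7 -1 / 4 -8 0]. Elementwise product with the kernel and sum: -6·1 + 9·2 + -6·-2 + -9·-1 + -7·-2 + 4·-1 + -8·2 + 0·-1.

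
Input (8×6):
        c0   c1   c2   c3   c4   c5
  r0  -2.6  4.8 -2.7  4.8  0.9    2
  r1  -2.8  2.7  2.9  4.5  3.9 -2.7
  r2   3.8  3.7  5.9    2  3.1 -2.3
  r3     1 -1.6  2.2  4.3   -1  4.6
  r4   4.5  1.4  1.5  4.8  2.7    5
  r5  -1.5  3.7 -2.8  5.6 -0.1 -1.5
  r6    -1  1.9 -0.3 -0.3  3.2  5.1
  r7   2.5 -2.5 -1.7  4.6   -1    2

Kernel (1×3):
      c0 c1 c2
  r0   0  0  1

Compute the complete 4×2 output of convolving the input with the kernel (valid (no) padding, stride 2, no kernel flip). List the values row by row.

Output[0,0]: The receptive field on the input at this output position is [-2.6 4.8 -2.7]. Elementwise product with the kernel and sum: -2.7·1.
Output[0,1]: The receptive field on the input at this output position is [-2.7 4.8 0.9]. Elementwise product with the kernel and sum: 0.9·1.

-2.7 0.9
5.9 3.1
1.5 2.7
-0.3 3.2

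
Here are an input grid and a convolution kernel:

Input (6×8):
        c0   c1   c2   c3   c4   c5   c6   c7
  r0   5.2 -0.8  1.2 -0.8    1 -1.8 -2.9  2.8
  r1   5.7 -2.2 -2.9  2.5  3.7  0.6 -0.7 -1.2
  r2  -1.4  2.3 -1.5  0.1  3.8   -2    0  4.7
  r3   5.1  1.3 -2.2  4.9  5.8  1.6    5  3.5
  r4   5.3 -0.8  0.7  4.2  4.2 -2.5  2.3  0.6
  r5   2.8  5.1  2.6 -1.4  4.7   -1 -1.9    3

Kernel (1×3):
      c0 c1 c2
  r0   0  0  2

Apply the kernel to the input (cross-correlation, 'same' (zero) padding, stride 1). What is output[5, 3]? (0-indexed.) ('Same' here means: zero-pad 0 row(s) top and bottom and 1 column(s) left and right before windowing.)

The receptive field on the zero-padded input at this output position is [2.6 -1.4 4.7]. Elementwise product with the kernel and sum: 4.7·2.

9.4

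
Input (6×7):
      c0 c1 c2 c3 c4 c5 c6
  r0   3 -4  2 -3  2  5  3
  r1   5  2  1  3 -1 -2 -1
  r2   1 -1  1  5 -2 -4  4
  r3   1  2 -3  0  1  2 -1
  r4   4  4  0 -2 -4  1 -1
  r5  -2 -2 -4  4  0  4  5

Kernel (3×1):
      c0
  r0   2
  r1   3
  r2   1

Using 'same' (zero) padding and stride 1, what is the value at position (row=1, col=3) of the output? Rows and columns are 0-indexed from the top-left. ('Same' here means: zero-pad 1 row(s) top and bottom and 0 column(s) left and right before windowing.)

The receptive field on the zero-padded input at this output position is [-3 / 3 / 5]. Elementwise product with the kernel and sum: -3·2 + 3·3 + 5·1.

8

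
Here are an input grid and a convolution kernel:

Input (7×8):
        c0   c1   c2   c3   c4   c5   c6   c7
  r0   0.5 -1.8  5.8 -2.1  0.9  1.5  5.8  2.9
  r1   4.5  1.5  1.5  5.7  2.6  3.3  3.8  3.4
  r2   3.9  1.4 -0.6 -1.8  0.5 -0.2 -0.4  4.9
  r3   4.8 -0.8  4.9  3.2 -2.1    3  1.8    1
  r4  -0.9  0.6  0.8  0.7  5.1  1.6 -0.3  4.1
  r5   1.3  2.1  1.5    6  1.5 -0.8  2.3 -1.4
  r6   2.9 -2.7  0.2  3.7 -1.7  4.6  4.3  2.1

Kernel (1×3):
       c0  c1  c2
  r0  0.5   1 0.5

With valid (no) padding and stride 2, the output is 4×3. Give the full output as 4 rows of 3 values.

1.35 1.25 4.85
3.05 -1.85 -0.15
0.55 3.65 4
-1.15 2.95 5.9

Output[0,0]: The receptive field on the input at this output position is [0.5 -1.8 5.8]. Elementwise product with the kernel and sum: 0.5·0.5 + -1.8·1 + 5.8·0.5.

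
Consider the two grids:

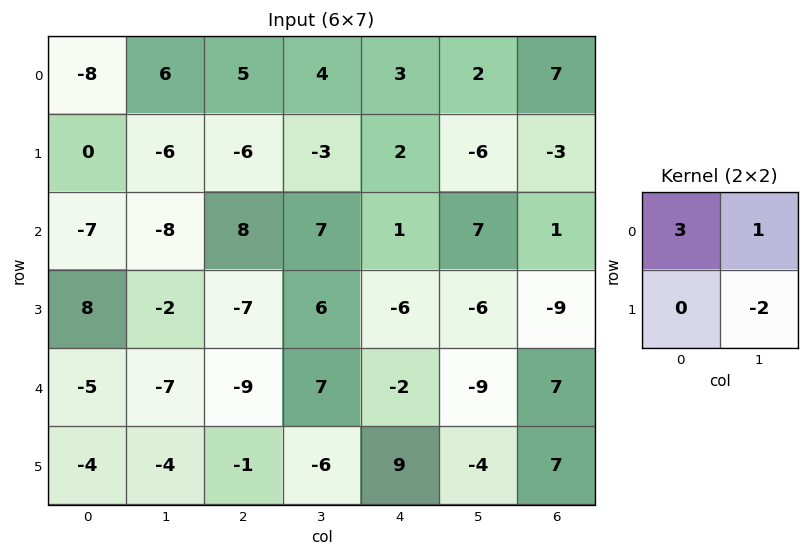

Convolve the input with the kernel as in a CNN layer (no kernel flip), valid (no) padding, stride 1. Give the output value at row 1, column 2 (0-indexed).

-35

The receptive field on the input at this output position is [-6 -3 / 8 7]. Elementwise product with the kernel and sum: -6·3 + -3·1 + 7·-2.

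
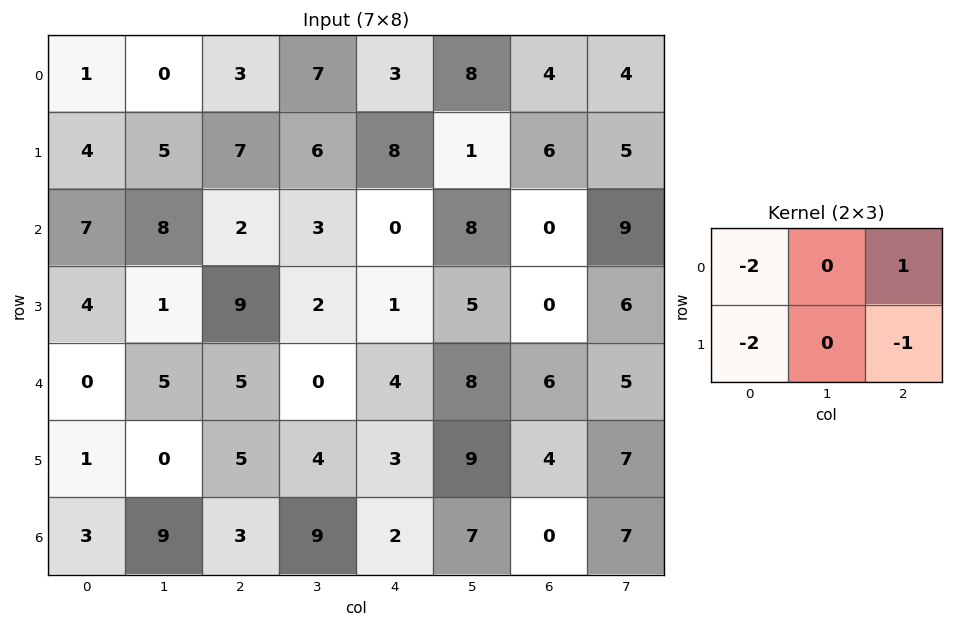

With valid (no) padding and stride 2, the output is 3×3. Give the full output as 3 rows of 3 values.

Output[0,0]: The receptive field on the input at this output position is [1 0 3 / 4 5 7]. Elementwise product with the kernel and sum: 1·-2 + 3·1 + 4·-2 + 7·-1.
Output[0,1]: The receptive field on the input at this output position is [3 7 3 / 7 6 8]. Elementwise product with the kernel and sum: 3·-2 + 3·1 + 7·-2 + 8·-1.

-14 -25 -24
-29 -23 -2
-2 -19 -12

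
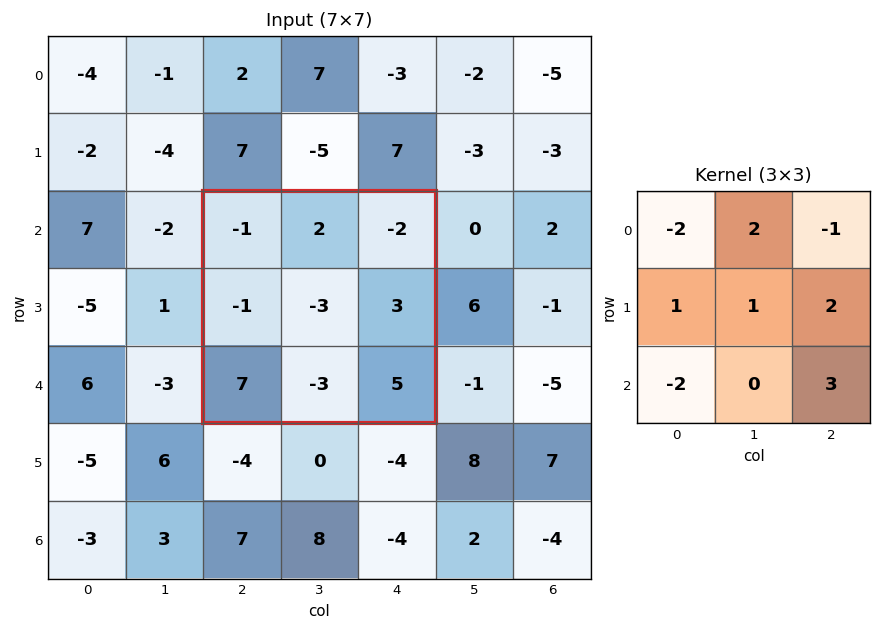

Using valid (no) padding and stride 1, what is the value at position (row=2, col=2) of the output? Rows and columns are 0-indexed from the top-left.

11

The receptive field on the input at this output position is [-1 2 -2 / -1 -3 3 / 7 -3 5]. Elementwise product with the kernel and sum: -1·-2 + 2·2 + -2·-1 + -1·1 + -3·1 + 3·2 + 7·-2 + 5·3.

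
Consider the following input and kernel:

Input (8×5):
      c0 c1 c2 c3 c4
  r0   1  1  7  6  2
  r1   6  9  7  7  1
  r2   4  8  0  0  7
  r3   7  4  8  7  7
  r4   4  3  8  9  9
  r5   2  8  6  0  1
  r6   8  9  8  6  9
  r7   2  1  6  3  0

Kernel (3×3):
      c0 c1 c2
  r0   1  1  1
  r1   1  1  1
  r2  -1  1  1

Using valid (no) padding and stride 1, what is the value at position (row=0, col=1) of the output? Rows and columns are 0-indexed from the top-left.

The receptive field on the input at this output position is [1 7 6 / 9 7 7 / 8 0 0]. Elementwise product with the kernel and sum: 1·1 + 7·1 + 6·1 + 9·1 + 7·1 + 7·1 + 8·-1 + 0·1 + 0·1.

29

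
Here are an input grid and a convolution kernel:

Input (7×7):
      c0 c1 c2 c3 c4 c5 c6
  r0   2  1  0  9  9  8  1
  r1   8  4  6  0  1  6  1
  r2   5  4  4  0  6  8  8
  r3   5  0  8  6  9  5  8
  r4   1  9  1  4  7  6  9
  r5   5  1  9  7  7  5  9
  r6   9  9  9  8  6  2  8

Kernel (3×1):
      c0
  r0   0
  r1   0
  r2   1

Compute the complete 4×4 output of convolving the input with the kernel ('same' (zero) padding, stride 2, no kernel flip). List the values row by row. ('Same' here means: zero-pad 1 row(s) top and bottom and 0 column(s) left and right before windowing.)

Output[0,0]: The receptive field on the zero-padded input at this output position is [0 / 2 / 8]. Elementwise product with the kernel and sum: 8·1.
Output[0,1]: The receptive field on the zero-padded input at this output position is [0 / 0 / 6]. Elementwise product with the kernel and sum: 6·1.

8 6 1 1
5 8 9 8
5 9 7 9
0 0 0 0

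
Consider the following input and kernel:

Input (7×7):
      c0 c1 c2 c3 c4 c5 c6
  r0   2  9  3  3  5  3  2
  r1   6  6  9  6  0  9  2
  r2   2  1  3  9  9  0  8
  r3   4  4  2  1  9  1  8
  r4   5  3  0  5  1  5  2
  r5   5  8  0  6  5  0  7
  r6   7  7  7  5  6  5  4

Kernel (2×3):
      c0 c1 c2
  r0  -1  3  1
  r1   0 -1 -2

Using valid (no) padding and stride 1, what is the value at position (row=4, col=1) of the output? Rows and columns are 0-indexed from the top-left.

-10

The receptive field on the input at this output position is [3 0 5 / 8 0 6]. Elementwise product with the kernel and sum: 3·-1 + 0·3 + 5·1 + 0·-1 + 6·-2.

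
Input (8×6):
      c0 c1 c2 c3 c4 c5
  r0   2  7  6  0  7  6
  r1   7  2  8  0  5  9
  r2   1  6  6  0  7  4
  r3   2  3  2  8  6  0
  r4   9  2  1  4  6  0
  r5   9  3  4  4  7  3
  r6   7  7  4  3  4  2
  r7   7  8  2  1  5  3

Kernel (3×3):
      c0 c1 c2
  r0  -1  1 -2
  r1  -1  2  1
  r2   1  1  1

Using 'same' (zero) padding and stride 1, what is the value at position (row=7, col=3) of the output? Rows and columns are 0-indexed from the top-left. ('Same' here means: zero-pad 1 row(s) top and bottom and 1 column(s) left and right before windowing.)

-4

The receptive field on the zero-padded input at this output position is [4 3 4 / 2 1 5 / 0 0 0]. Elementwise product with the kernel and sum: 4·-1 + 3·1 + 4·-2 + 2·-1 + 1·2 + 5·1 + 0·1 + 0·1 + 0·1.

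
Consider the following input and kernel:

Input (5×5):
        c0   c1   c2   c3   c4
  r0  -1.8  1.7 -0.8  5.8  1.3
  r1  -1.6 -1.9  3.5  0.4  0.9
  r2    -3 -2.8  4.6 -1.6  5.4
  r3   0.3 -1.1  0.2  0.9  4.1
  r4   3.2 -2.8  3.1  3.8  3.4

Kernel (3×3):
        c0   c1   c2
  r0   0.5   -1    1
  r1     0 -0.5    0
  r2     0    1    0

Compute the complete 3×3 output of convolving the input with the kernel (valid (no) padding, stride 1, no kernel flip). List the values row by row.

-5.25 10.3 -6.7
4.9 -6.15 3.95
3.65 -4.6 12.65

Output[0,0]: The receptive field on the input at this output position is [-1.8 1.7 -0.8 / -1.6 -1.9 3.5 / -3 -2.8 4.6]. Elementwise product with the kernel and sum: -1.8·0.5 + 1.7·-1 + -0.8·1 + -1.9·-0.5 + -2.8·1.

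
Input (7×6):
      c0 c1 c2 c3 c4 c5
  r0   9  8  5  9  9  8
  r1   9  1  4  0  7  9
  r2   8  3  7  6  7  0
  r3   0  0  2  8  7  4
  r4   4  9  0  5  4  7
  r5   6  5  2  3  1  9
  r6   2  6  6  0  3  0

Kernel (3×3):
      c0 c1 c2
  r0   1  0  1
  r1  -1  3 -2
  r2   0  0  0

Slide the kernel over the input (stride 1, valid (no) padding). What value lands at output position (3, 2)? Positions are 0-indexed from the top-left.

16

The receptive field on the input at this output position is [2 8 7 / 0 5 4 / 2 3 1]. Elementwise product with the kernel and sum: 2·1 + 7·1 + 0·-1 + 5·3 + 4·-2.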